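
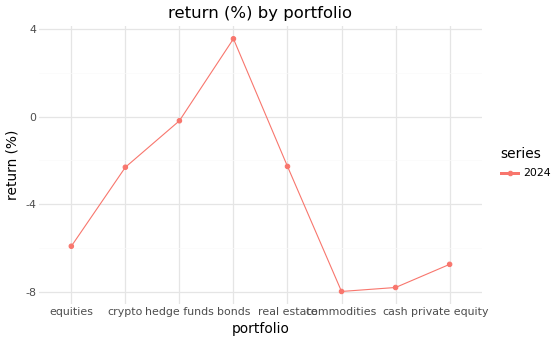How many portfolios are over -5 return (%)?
4

Above -5: crypto, hedge funds, bonds, real estate.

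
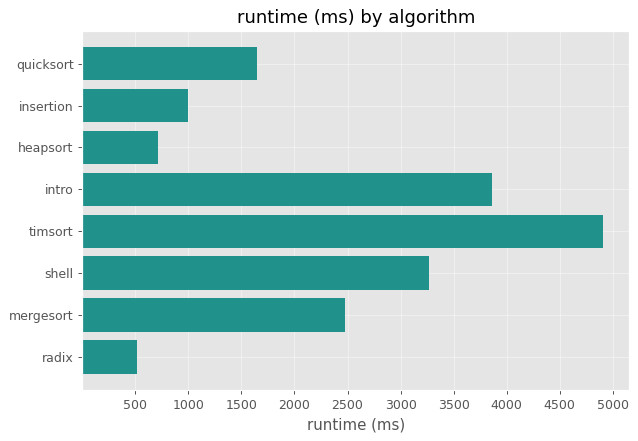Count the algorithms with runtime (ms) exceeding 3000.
Above 3000: intro, timsort, shell.

3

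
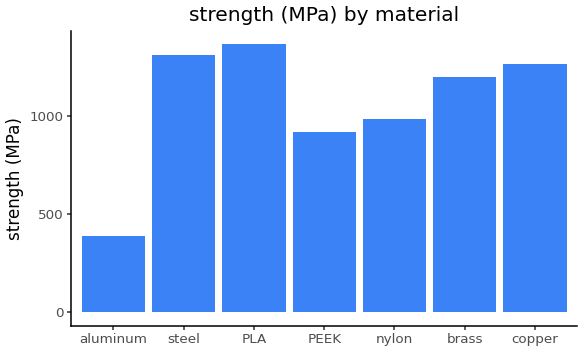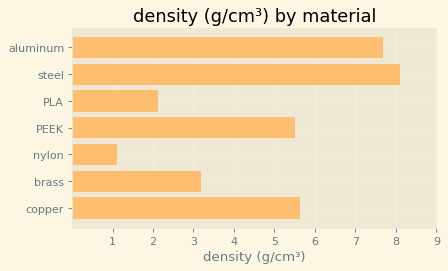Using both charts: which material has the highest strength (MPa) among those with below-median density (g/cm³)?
PLA

Chart 2 median density (g/cm³) ≈ 5; below-median materials: PLA, nylon, brass. Among those, PLA has the highest strength (MPa) (≈ 1400).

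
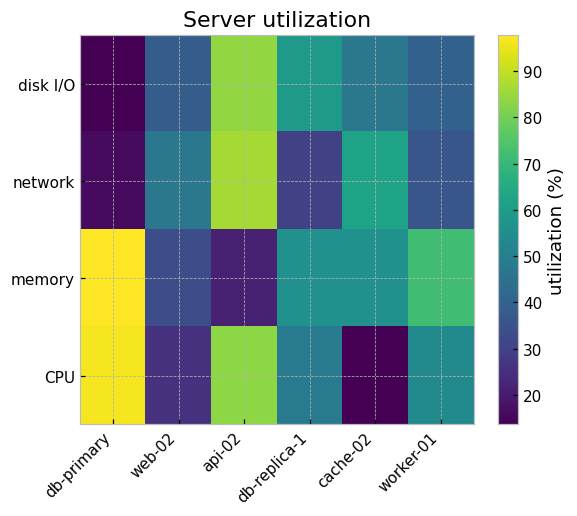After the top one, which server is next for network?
Top 3 for network: api-02 ≈ 90, cache-02 ≈ 60, web-02 ≈ 50.

cache-02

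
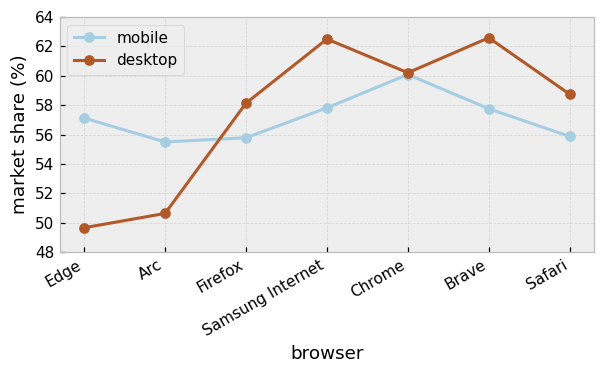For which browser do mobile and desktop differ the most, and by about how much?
Edge, ≈ 8 %

Edge: mobile ≈ 58, desktop ≈ 50 → gap ≈ 8. Next-largest (Arc) is only ≈ 6.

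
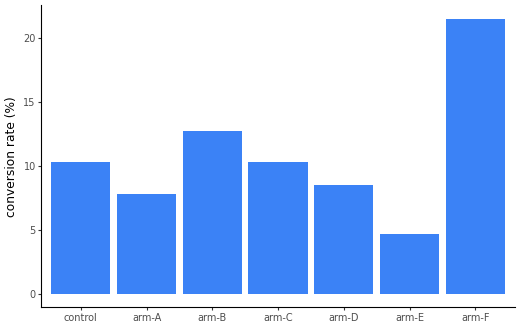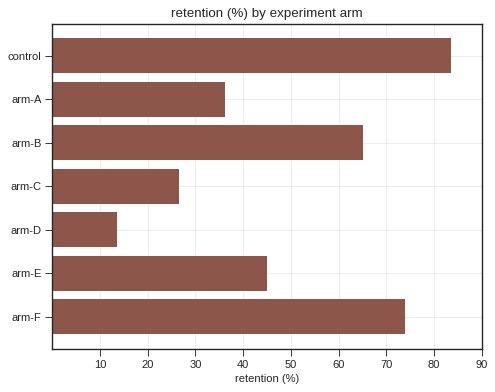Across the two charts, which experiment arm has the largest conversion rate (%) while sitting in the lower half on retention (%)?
arm-C

Chart 2 median retention (%) ≈ 50; below-median experiment arms: arm-A, arm-C, arm-D. Among those, arm-C has the highest conversion rate (%) (≈ 10).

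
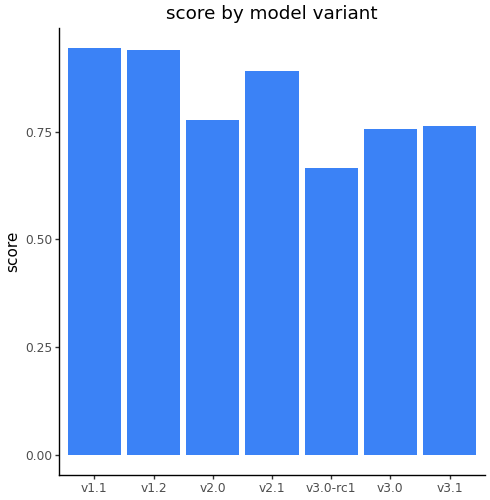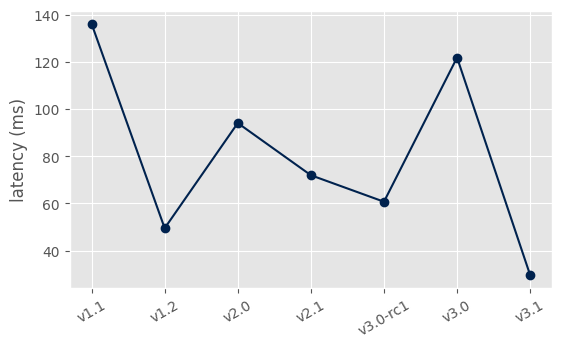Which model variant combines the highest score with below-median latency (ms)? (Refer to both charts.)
v1.2

Chart 2 median latency (ms) ≈ 80; below-median model variants: v1.2, v3.0-rc1, v3.1. Among those, v1.2 has the highest score (≈ 0.9).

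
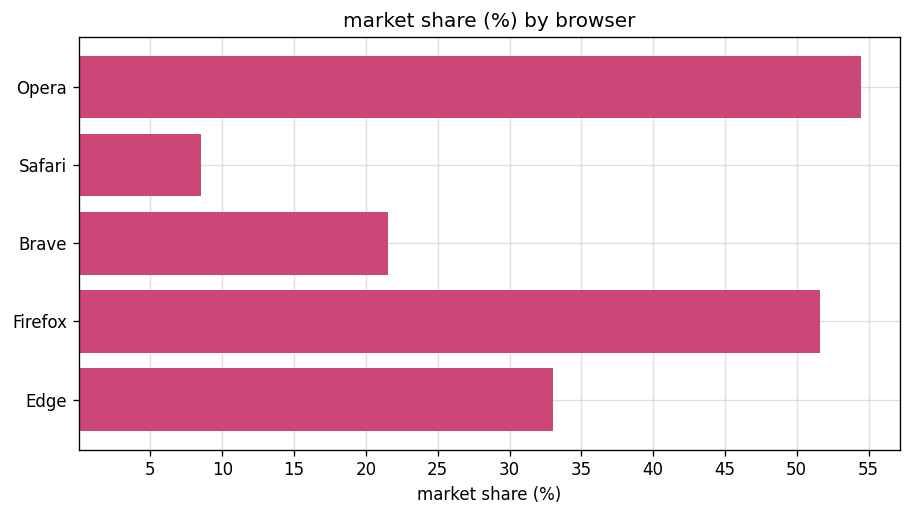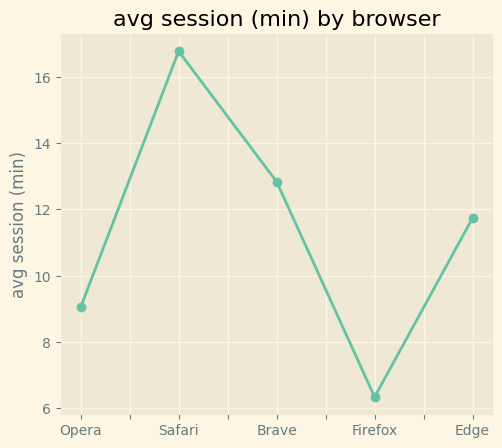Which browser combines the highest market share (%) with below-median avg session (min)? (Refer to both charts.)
Opera

Chart 2 median avg session (min) ≈ 12; below-median browsers: Opera, Firefox. Among those, Opera has the highest market share (%) (≈ 55).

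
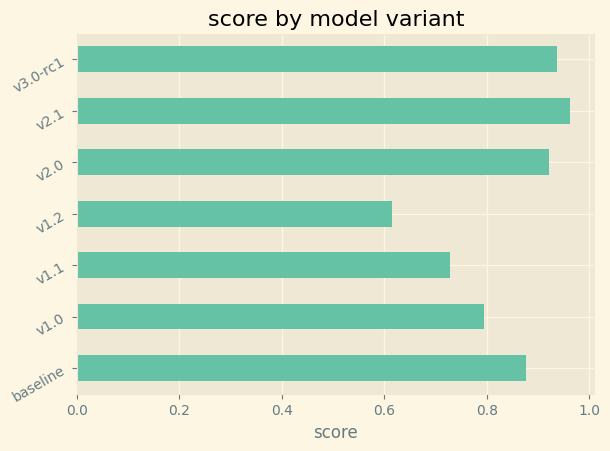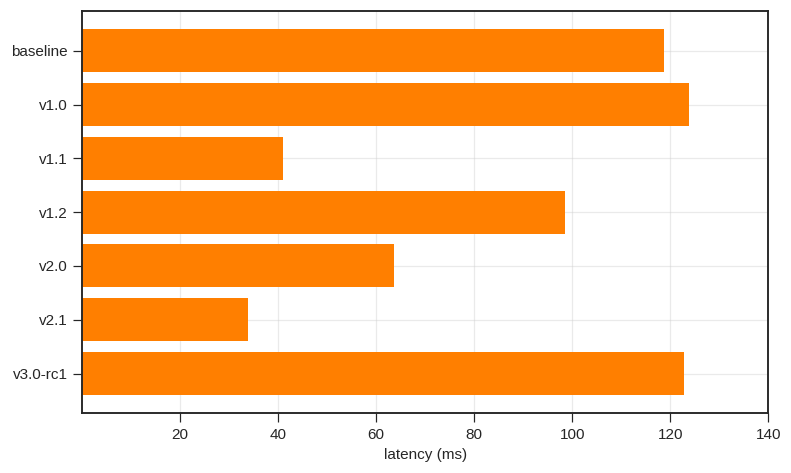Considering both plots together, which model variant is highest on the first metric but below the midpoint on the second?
Chart 2 median latency (ms) ≈ 100; below-median model variants: v1.1, v2.0, v2.1. Among those, v2.1 has the highest score (≈ 1).

v2.1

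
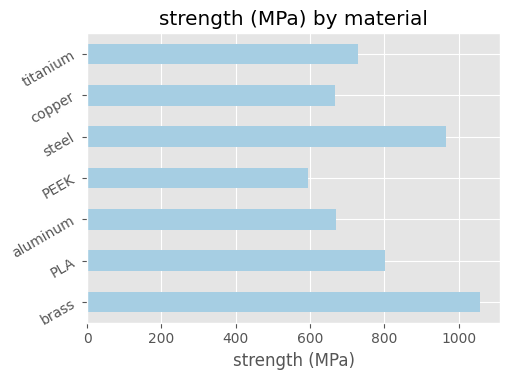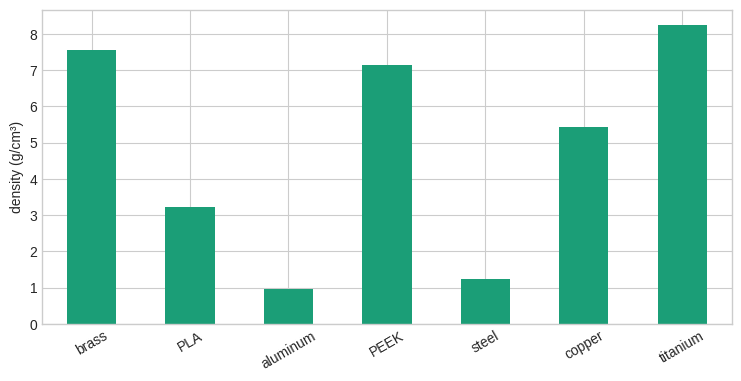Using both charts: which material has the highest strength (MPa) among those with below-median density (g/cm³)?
Chart 2 median density (g/cm³) ≈ 5; below-median materials: PLA, aluminum, steel. Among those, steel has the highest strength (MPa) (≈ 1000).

steel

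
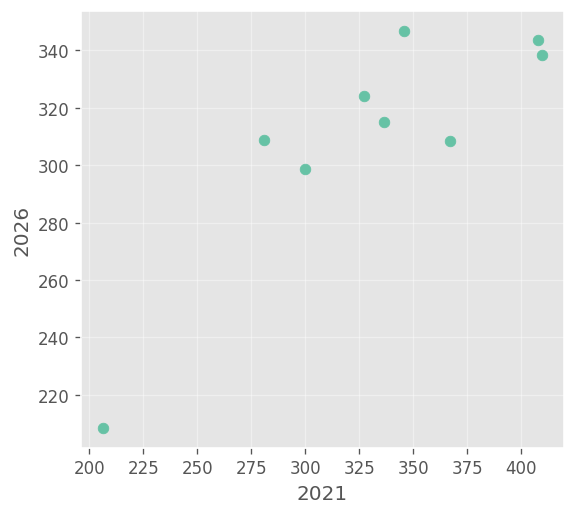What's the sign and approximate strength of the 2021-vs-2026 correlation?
positive, strong

Points are positively correlated; strong (|r| ≈ 0.9).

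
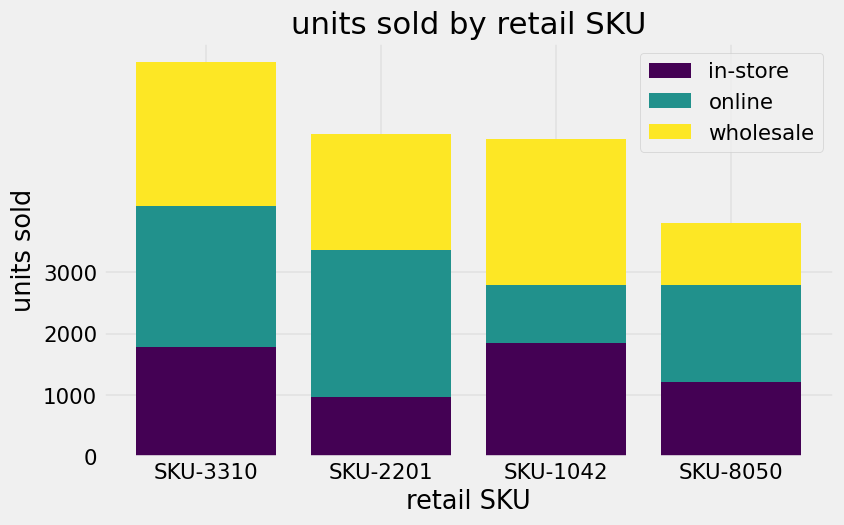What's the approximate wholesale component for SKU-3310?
wholesale top ≈ 6000, bottom ≈ 4000; segment ≈ 2000.

≈ 2000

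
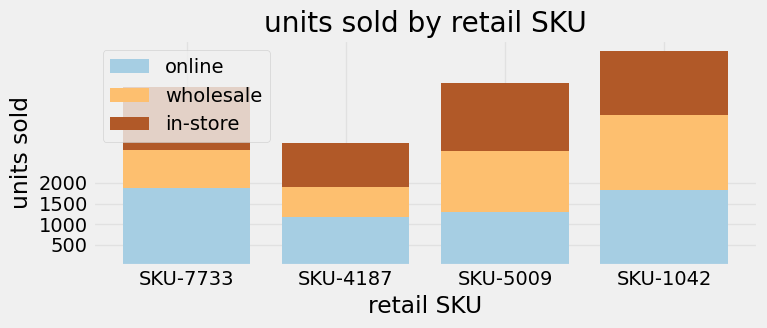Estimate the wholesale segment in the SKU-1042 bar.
wholesale top ≈ 3500, bottom ≈ 2000; segment ≈ 1500.

≈ 1500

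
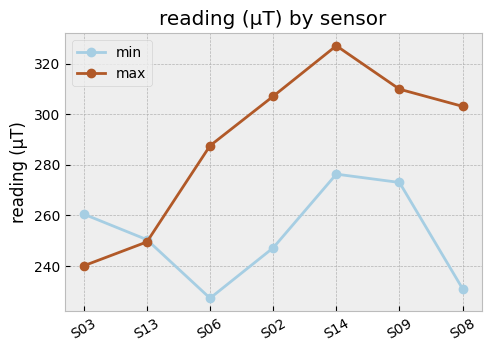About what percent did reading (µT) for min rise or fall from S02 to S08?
≈ -8%

S02 ≈ 250, S08 ≈ 230; (230 − 250) / 250 ≈ -8%.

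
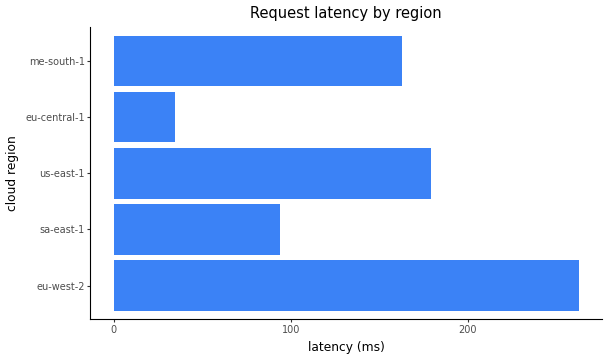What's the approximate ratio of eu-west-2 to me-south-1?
eu-west-2 ≈ 275, me-south-1 ≈ 175; 275/175 ≈ 1.57.

≈ 1.57×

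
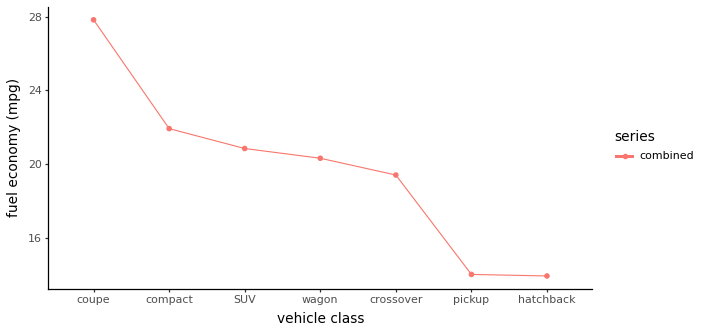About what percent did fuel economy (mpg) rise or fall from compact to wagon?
compact ≈ 22, wagon ≈ 20; (20 − 22) / 22 ≈ -9.1%.

≈ -9.1%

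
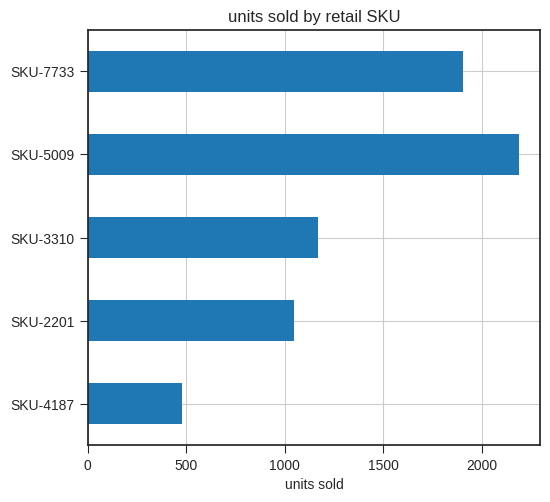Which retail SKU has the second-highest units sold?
Top 3: SKU-5009 ≈ 2200, SKU-7733 ≈ 2000, SKU-3310 ≈ 1200.

SKU-7733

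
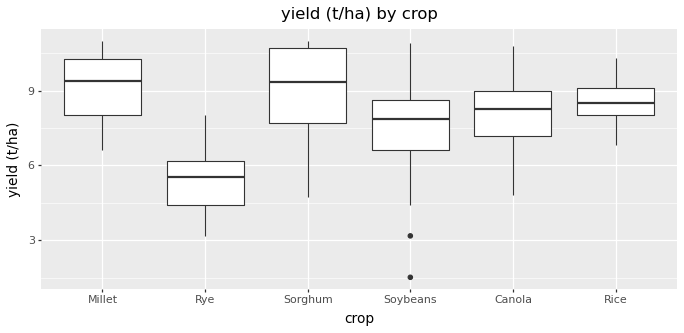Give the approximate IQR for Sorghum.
Q3 ≈ 10.5, Q1 ≈ 7.5; IQR ≈ 3.0.

≈ 3.0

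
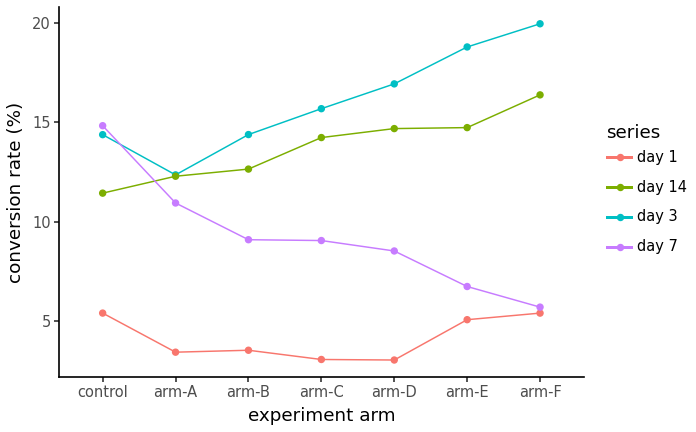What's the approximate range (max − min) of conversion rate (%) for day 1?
Max control ≈ 6, min arm-D ≈ 4; range ≈ 2.

≈ 2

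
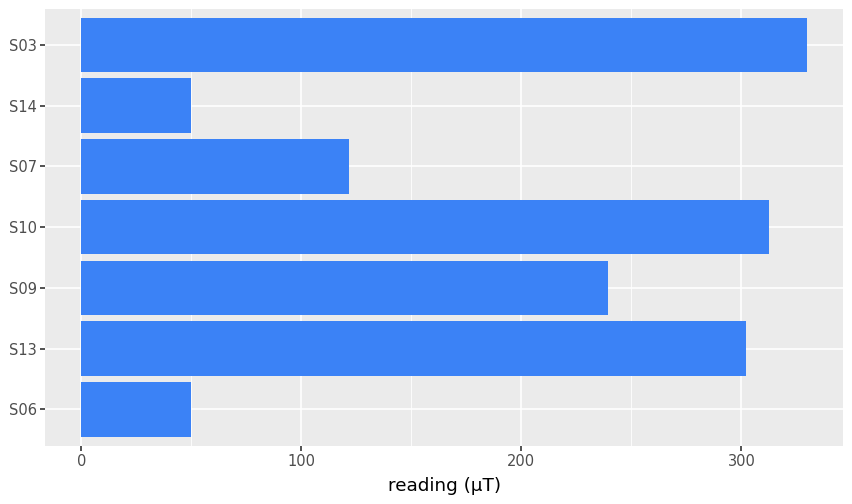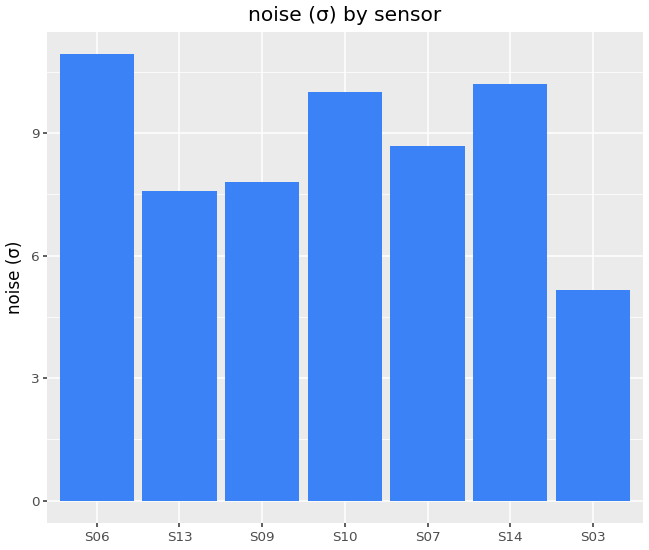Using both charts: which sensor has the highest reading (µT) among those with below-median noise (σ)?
Chart 2 median noise (σ) ≈ 8; below-median sensors: S13, S09, S03. Among those, S03 has the highest reading (µT) (≈ 350).

S03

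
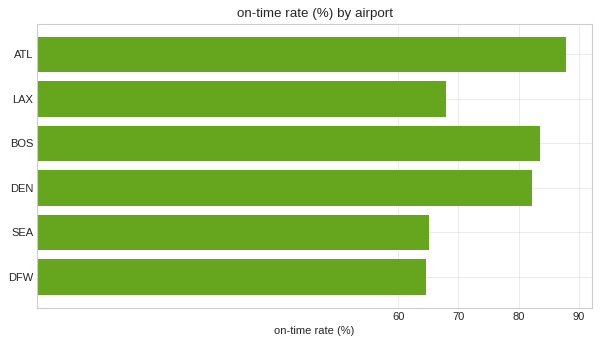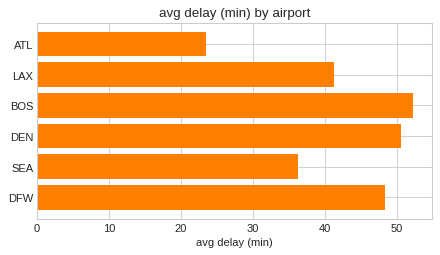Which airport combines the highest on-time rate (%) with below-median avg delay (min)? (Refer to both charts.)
Chart 2 median avg delay (min) ≈ 45; below-median airports: ATL, LAX, SEA. Among those, ATL has the highest on-time rate (%) (≈ 90).

ATL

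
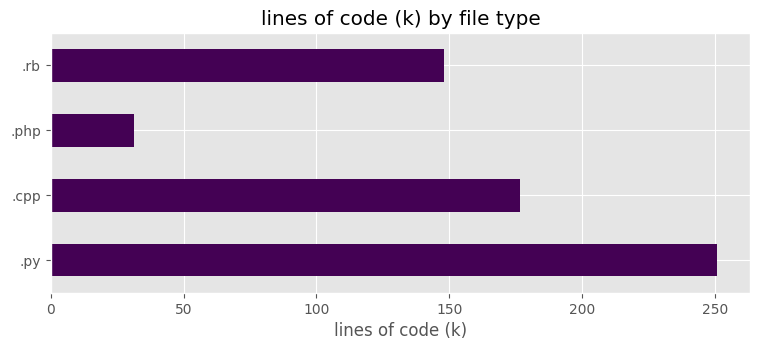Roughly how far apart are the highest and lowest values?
Max .py ≈ 250, min .php ≈ 25; range ≈ 225.

≈ 225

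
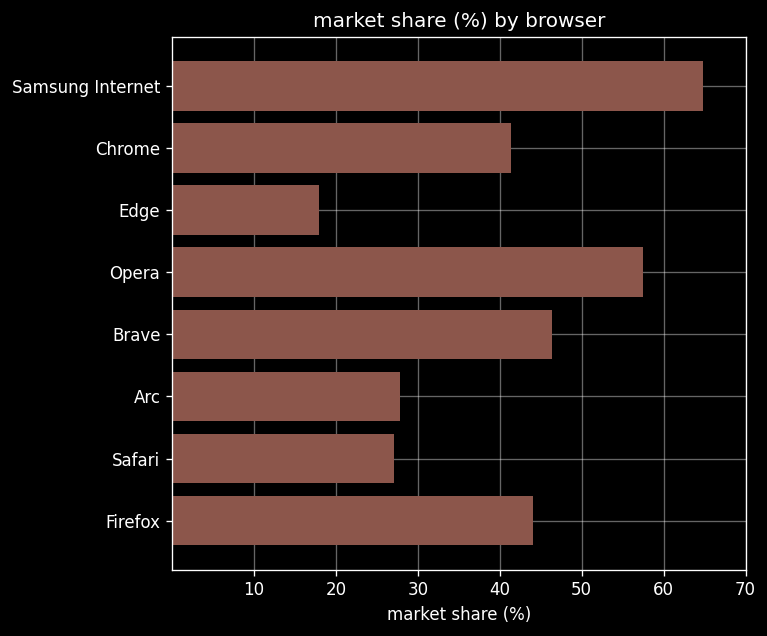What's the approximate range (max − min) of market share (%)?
Max Samsung Internet ≈ 60, min Edge ≈ 20; range ≈ 40.

≈ 40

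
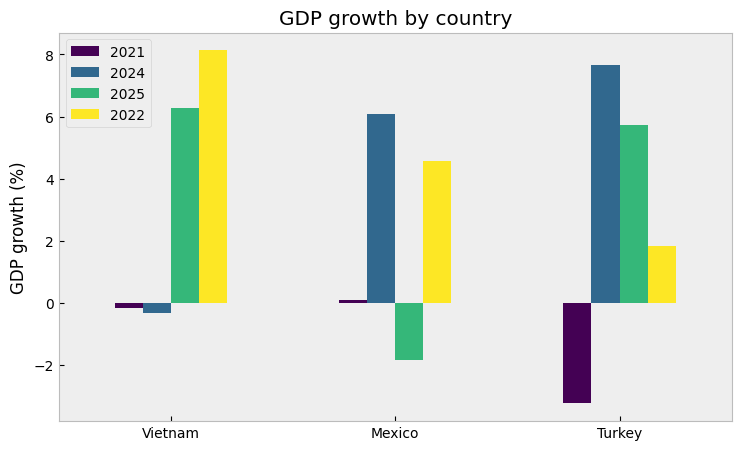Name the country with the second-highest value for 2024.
Mexico

Top 3 for 2024: Turkey ≈ 8, Mexico ≈ 6, Vietnam ≈ 0.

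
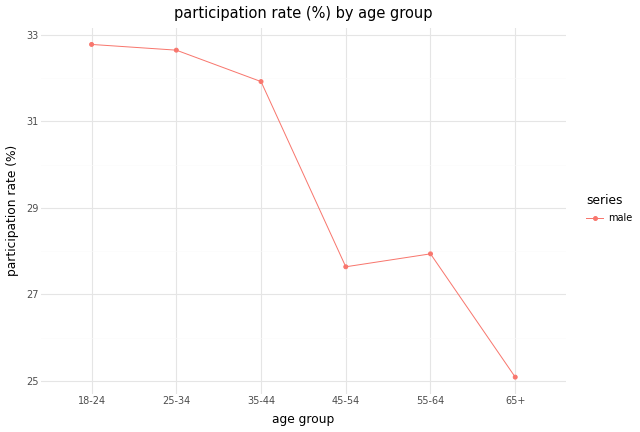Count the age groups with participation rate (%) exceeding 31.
3

Above 31: 18-24, 25-34, 35-44.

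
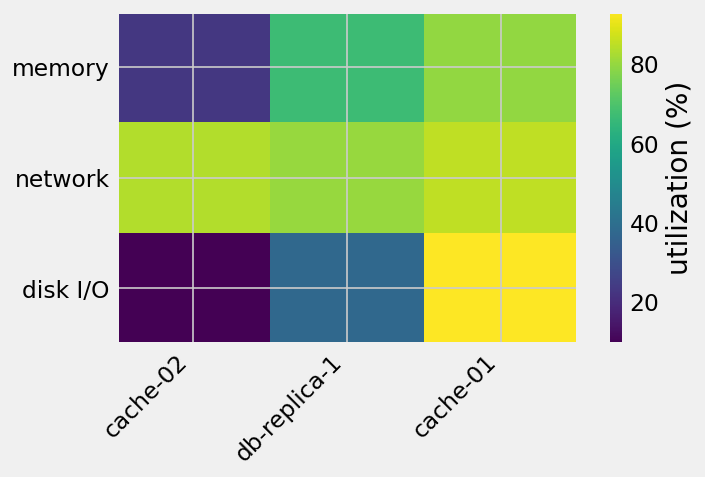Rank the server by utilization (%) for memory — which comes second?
Top 3 for memory: cache-01 ≈ 80, db-replica-1 ≈ 70, cache-02 ≈ 20.

db-replica-1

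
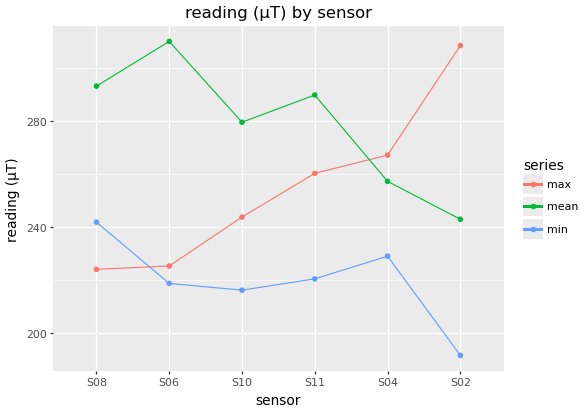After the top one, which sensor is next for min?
S04

Top 3 for min: S08 ≈ 240, S04 ≈ 230, S11 ≈ 220.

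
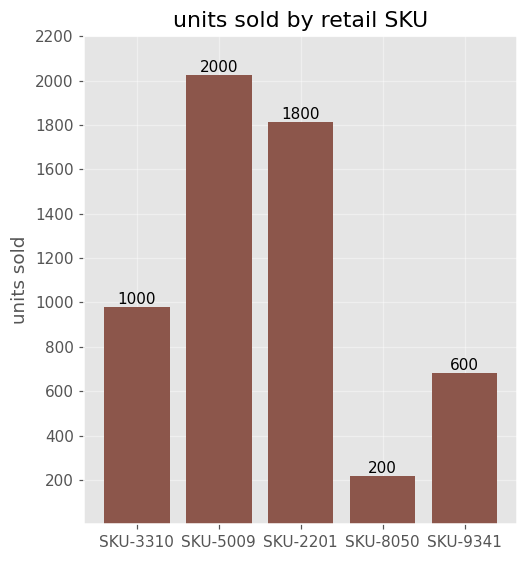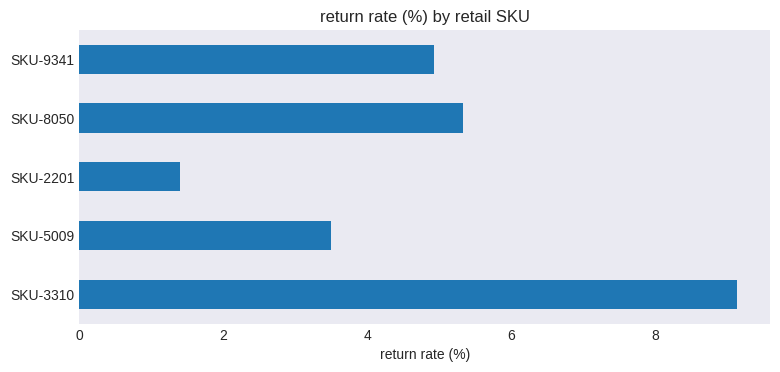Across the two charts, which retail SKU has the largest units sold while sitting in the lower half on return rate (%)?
Chart 2 median return rate (%) ≈ 5; below-median retail SKUs: SKU-5009, SKU-2201. Among those, SKU-5009 has the highest units sold (≈ 2000).

SKU-5009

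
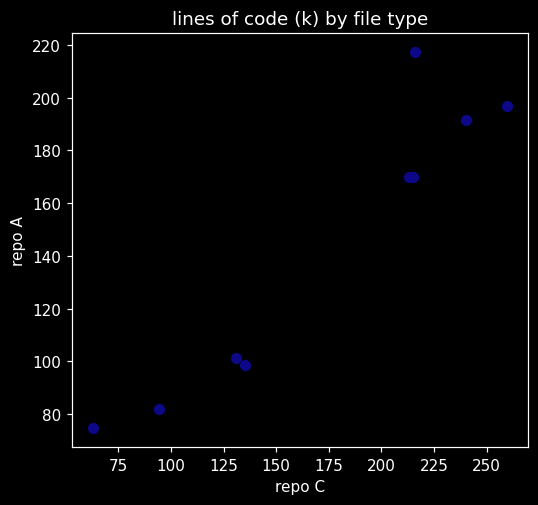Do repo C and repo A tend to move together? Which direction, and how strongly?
positive, strong

Points are positively correlated; strong (|r| ≈ 0.9).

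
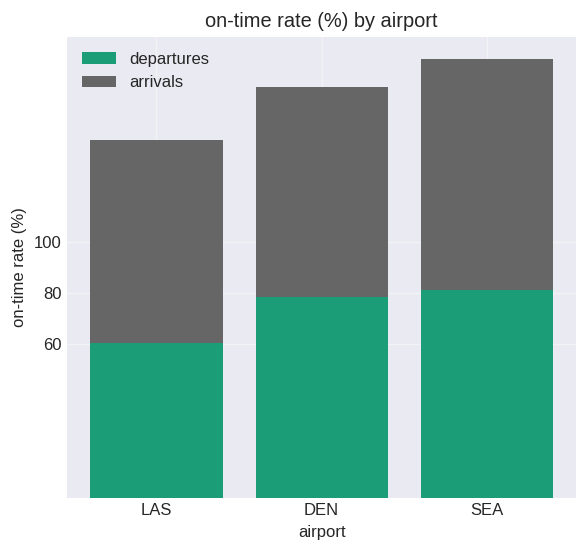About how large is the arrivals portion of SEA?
≈ 100

arrivals top ≈ 180, bottom ≈ 80; segment ≈ 100.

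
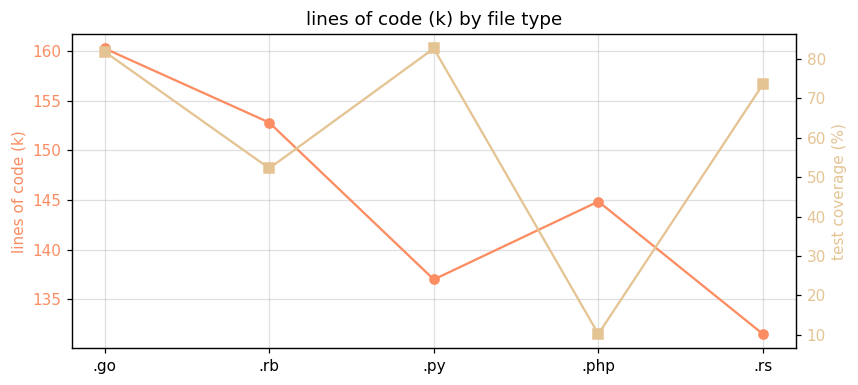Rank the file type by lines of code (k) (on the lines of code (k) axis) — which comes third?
.php

Top 4 (on the lines of code (k) axis): .go ≈ 160, .rb ≈ 155, .php ≈ 145, .py ≈ 135.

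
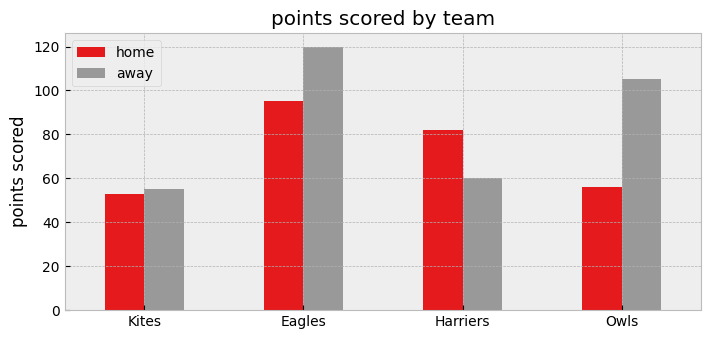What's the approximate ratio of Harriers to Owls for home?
Harriers ≈ 80, Owls ≈ 60; 80/60 ≈ 1.33.

≈ 1.33×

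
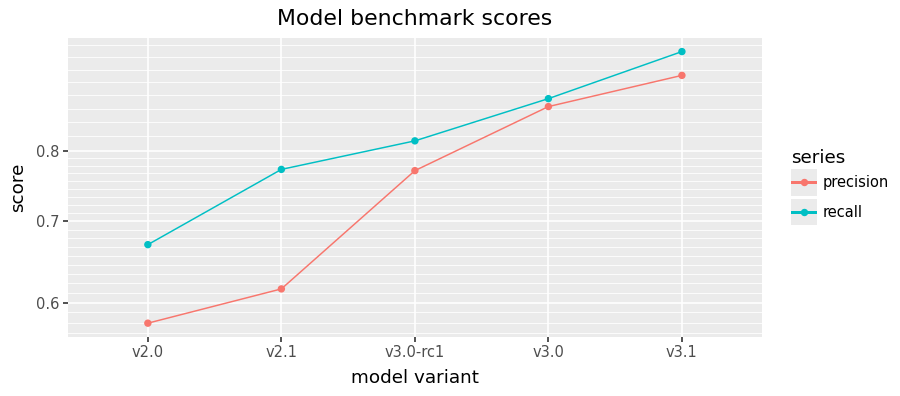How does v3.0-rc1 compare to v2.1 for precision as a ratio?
≈ 1.25×

v3.0-rc1 ≈ 0.75, v2.1 ≈ 0.60; 0.75/0.60 ≈ 1.25.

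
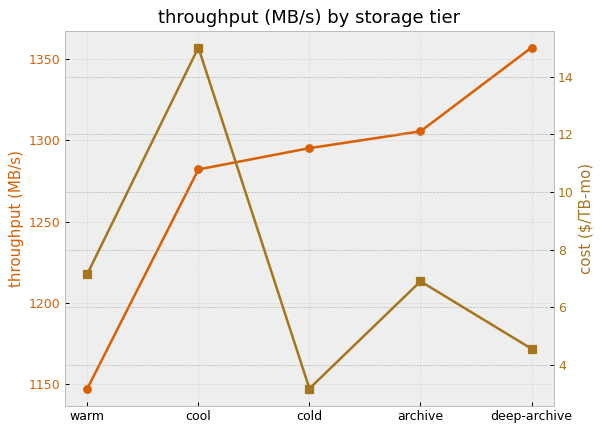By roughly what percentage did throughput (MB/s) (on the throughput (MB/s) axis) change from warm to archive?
warm ≈ 1140, archive ≈ 1300; (1300 − 1140) / 1140 ≈ +14%.

≈ +14%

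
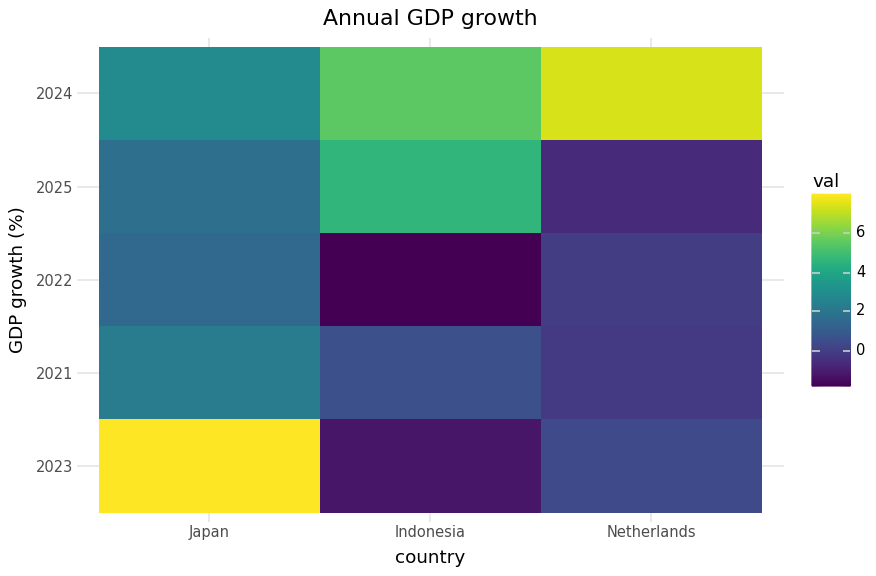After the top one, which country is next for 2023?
Netherlands

Top 3 for 2023: Japan ≈ 8, Netherlands ≈ 0, Indonesia ≈ -1.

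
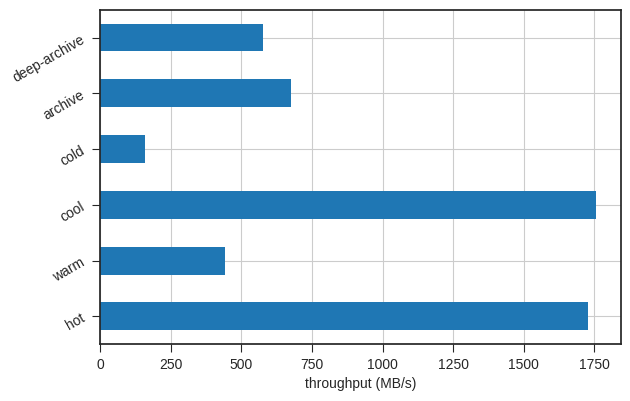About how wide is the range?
Max cool ≈ 1800, min cold ≈ 200; range ≈ 1600.

≈ 1600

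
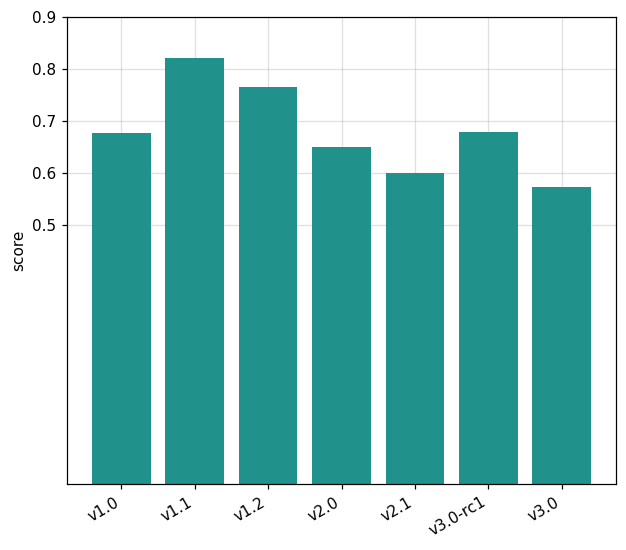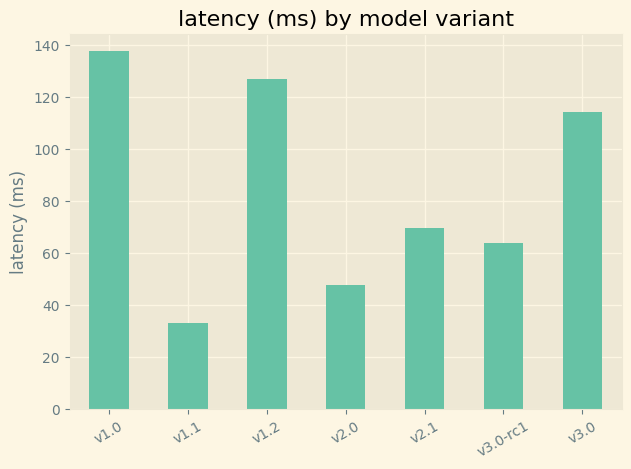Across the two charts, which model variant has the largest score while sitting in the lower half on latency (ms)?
v1.1

Chart 2 median latency (ms) ≈ 60; below-median model variants: v1.1, v2.0, v3.0-rc1. Among those, v1.1 has the highest score (≈ 0.8).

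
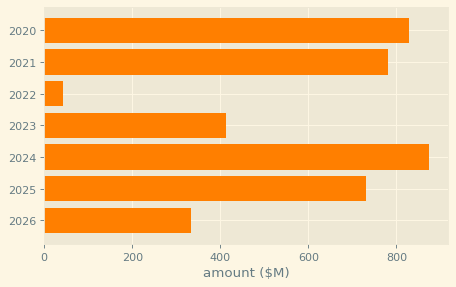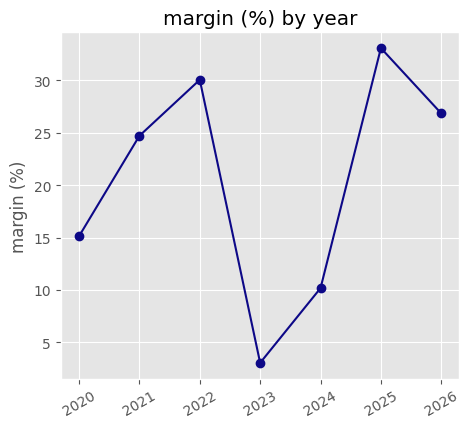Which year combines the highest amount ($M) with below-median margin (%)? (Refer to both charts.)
2024

Chart 2 median margin (%) ≈ 25; below-median years: 2020, 2023, 2024. Among those, 2024 has the highest amount ($M) (≈ 900).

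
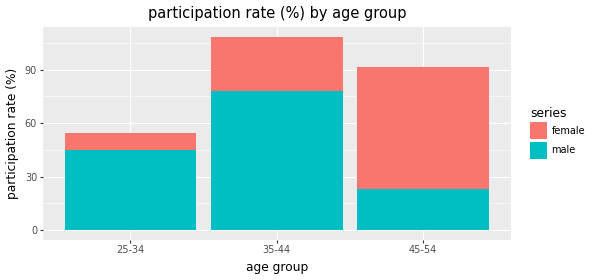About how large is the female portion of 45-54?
female top ≈ 90, bottom ≈ 20; segment ≈ 70.

≈ 70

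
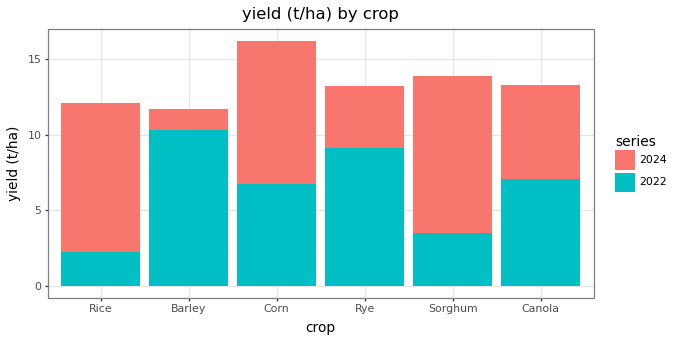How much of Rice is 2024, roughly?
≈ 10

2024 top ≈ 12, bottom ≈ 2; segment ≈ 10.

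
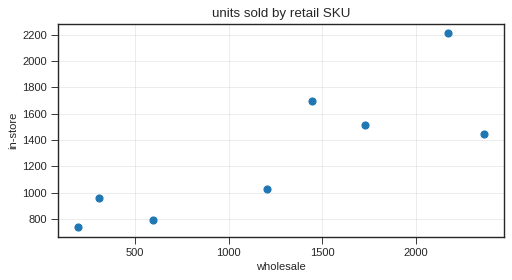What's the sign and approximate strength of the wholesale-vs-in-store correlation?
Points are positively correlated; strong (|r| ≈ 0.8).

positive, strong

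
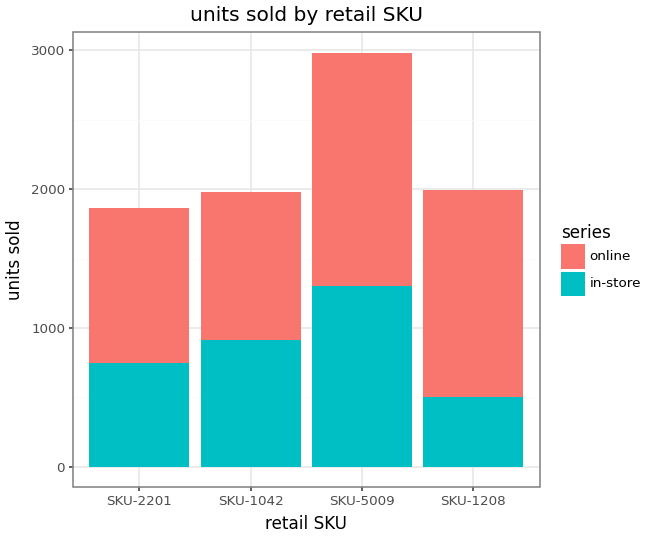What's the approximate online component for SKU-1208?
≈ 1500

online top ≈ 2000, bottom ≈ 500; segment ≈ 1500.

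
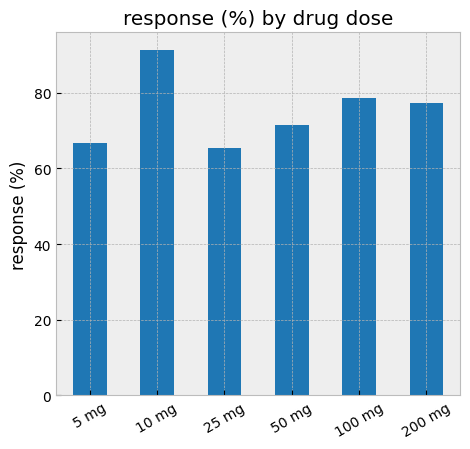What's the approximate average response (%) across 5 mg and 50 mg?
≈ 70

(70 + 70) / 2 ≈ 70.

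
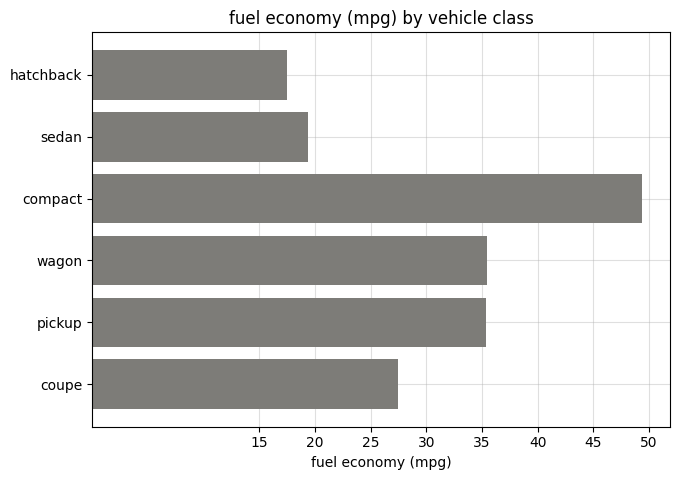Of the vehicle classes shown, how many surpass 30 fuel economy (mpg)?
Above 30: compact, wagon, pickup.

3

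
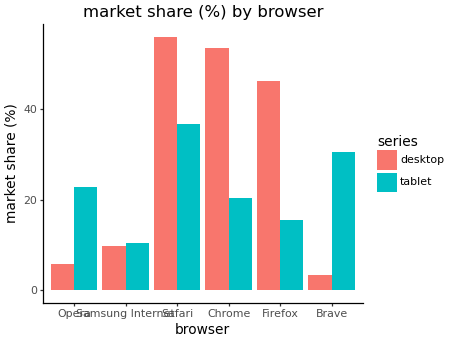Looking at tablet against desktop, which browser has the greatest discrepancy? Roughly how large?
Chrome: tablet ≈ 20, desktop ≈ 55 → gap ≈ 35. Next-largest (Firefox) is only ≈ 30.

Chrome, ≈ 35 %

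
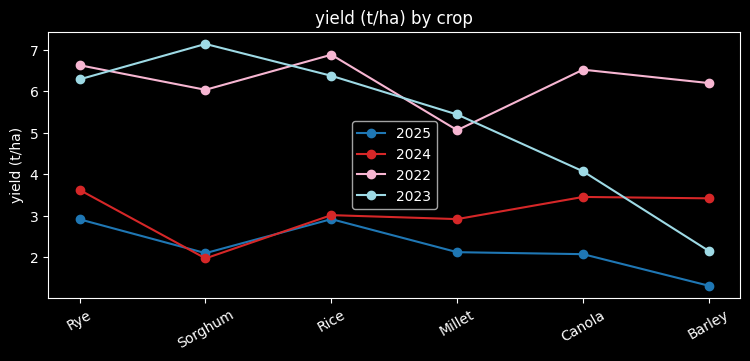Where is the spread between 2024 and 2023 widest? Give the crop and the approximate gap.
Sorghum, ≈ 5.0 t/ha

Sorghum: 2024 ≈ 2.0, 2023 ≈ 7.0 → gap ≈ 5.0. Next-largest (Rice) is only ≈ 3.5.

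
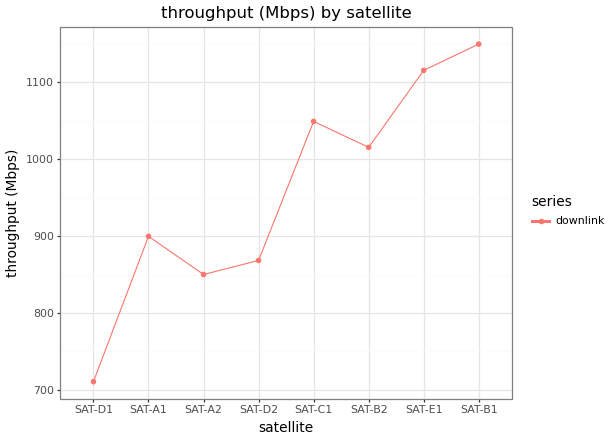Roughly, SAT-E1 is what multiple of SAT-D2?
≈ 1.29×

SAT-E1 ≈ 1100, SAT-D2 ≈ 850; 1100/850 ≈ 1.29.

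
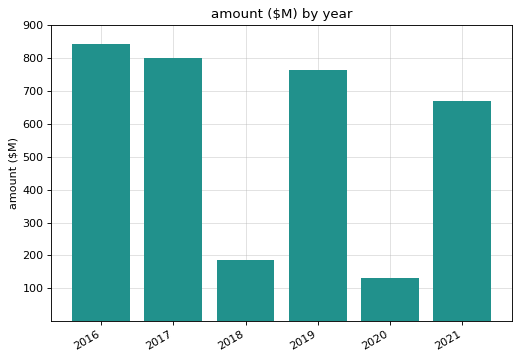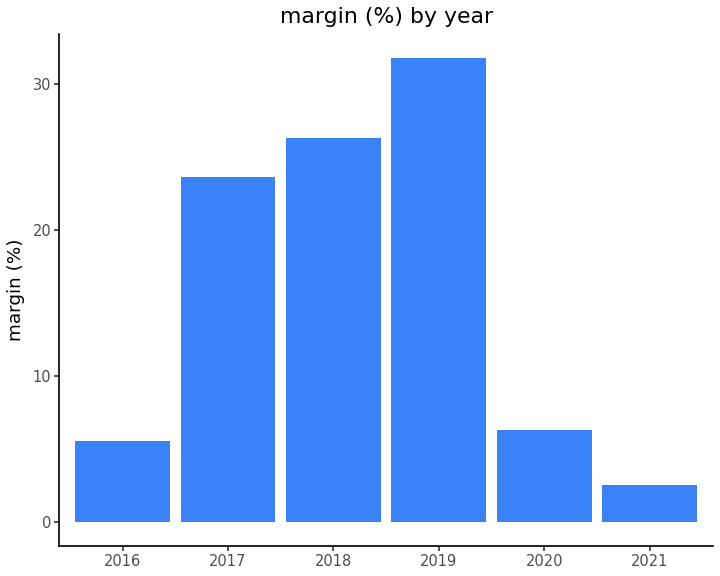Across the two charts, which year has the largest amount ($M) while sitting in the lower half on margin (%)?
Chart 2 median margin (%) ≈ 15; below-median years: 2016, 2020, 2021. Among those, 2016 has the highest amount ($M) (≈ 800).

2016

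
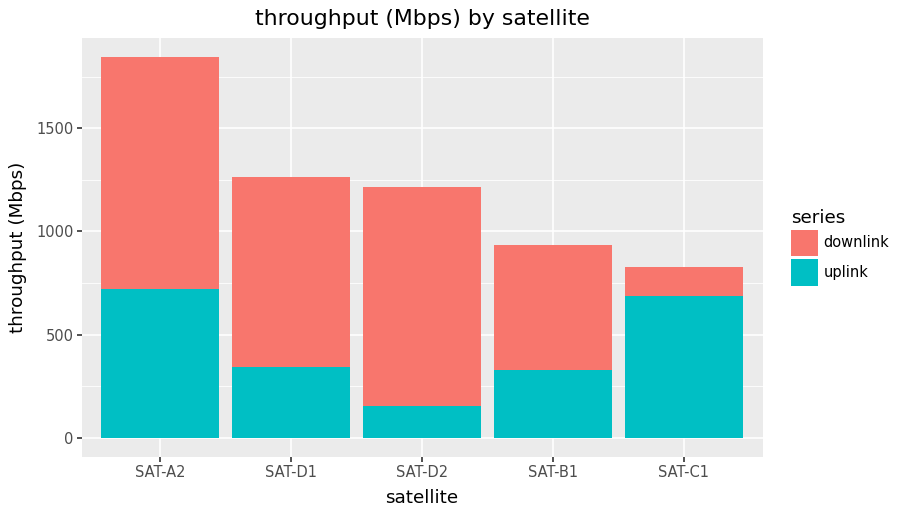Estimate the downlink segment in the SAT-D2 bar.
≈ 1000

downlink top ≈ 1200, bottom ≈ 200; segment ≈ 1000.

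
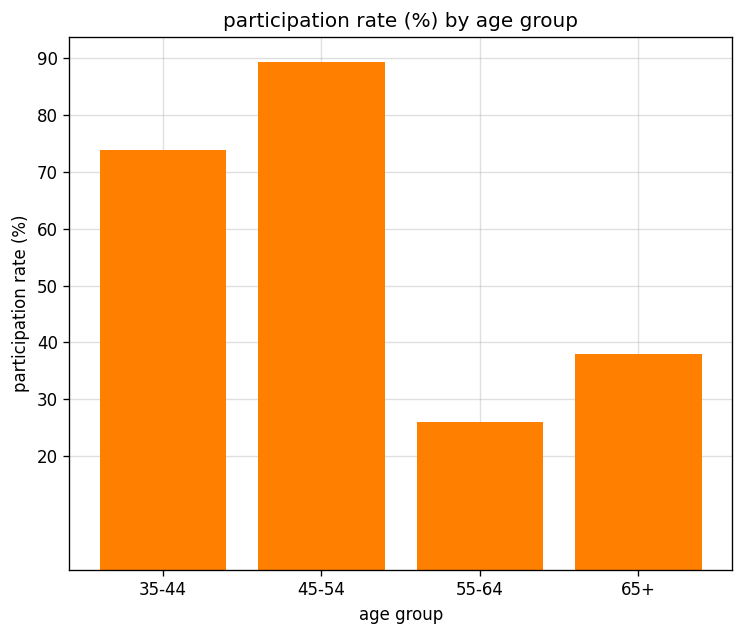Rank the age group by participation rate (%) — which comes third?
65+

Top 4: 45-54 ≈ 90, 35-44 ≈ 70, 65+ ≈ 40, 55-64 ≈ 30.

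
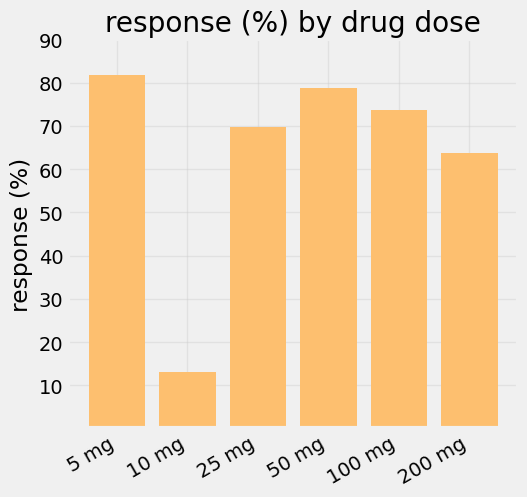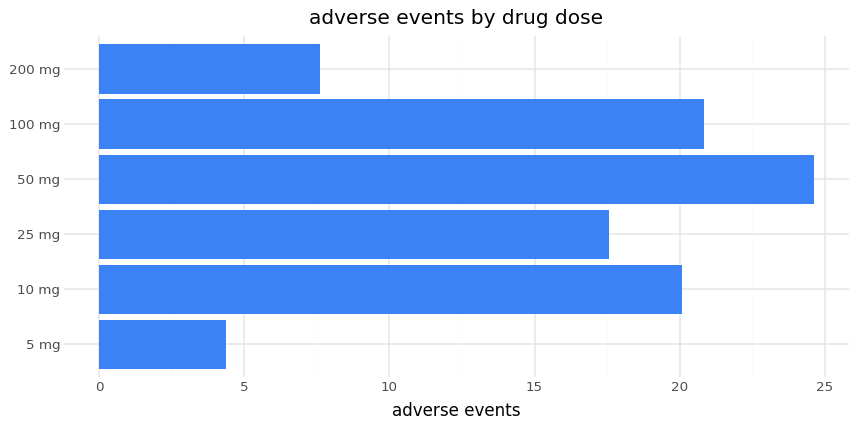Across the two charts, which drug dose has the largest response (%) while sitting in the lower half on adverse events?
Chart 2 median adverse events ≈ 20; below-median drug doses: 5 mg, 25 mg, 200 mg. Among those, 5 mg has the highest response (%) (≈ 80).

5 mg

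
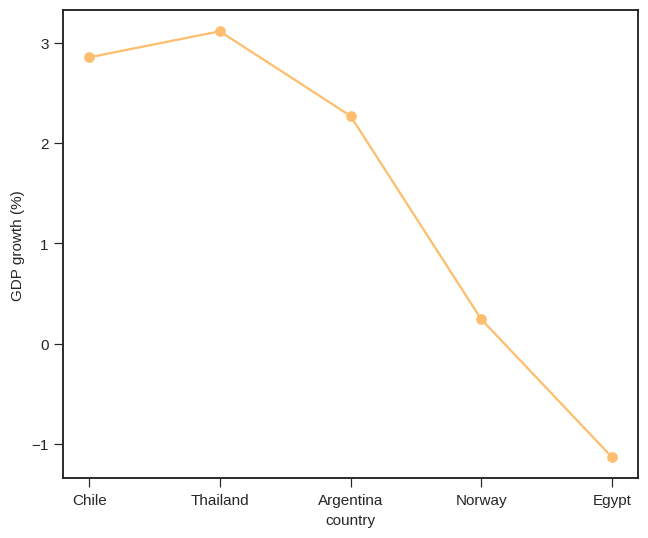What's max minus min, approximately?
Max Thailand ≈ 3.0, min Egypt ≈ -1.0; range ≈ 4.0.

≈ 4.0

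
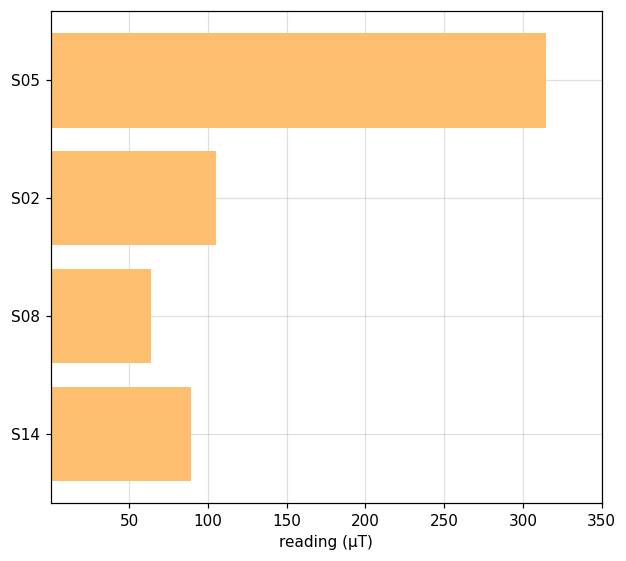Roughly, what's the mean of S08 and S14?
(50 + 100) / 2 ≈ 75.

≈ 75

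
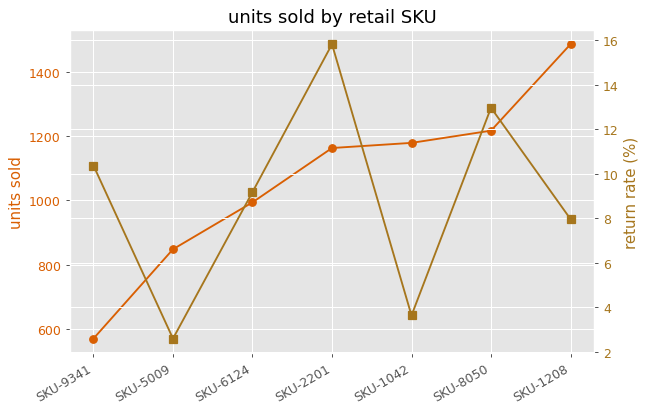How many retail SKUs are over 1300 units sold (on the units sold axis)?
Above 1300: SKU-1208.

1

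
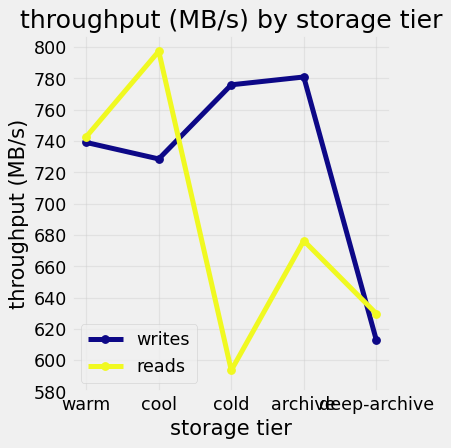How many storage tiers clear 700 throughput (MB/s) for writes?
4

Above 700: warm, cool, cold, archive.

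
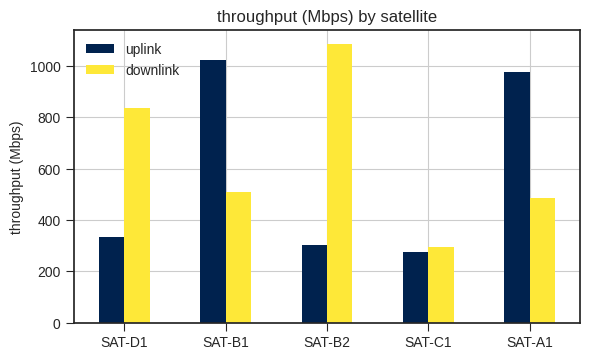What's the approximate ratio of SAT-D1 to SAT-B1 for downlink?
≈ 1.6×

SAT-D1 ≈ 800, SAT-B1 ≈ 500; 800/500 ≈ 1.6.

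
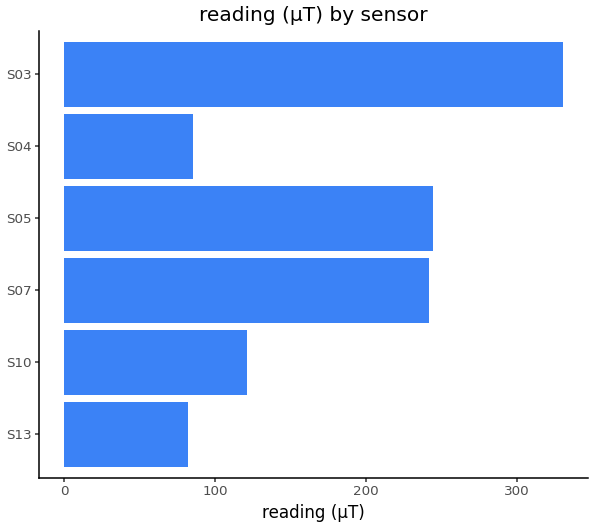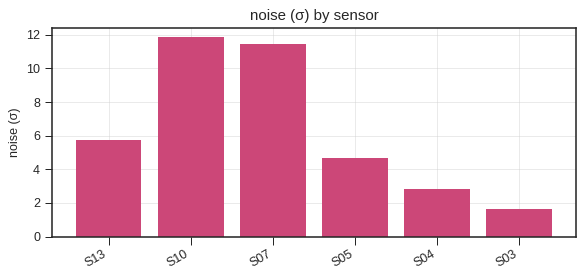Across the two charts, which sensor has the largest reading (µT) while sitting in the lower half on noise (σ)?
S03

Chart 2 median noise (σ) ≈ 6; below-median sensors: S05, S04, S03. Among those, S03 has the highest reading (µT) (≈ 350).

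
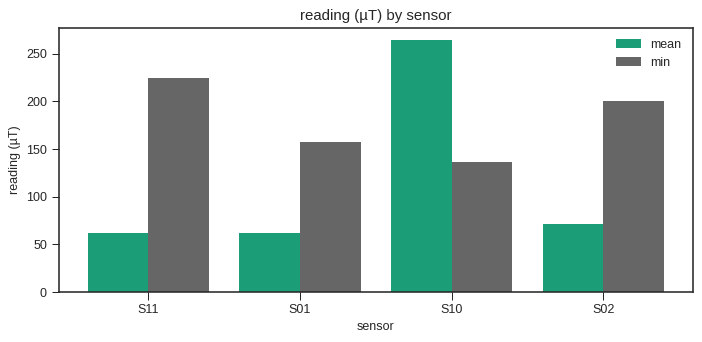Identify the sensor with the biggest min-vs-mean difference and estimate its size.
S11: min ≈ 225, mean ≈ 50 → gap ≈ 175. Next-largest (S02) is only ≈ 125.

S11, ≈ 175 µT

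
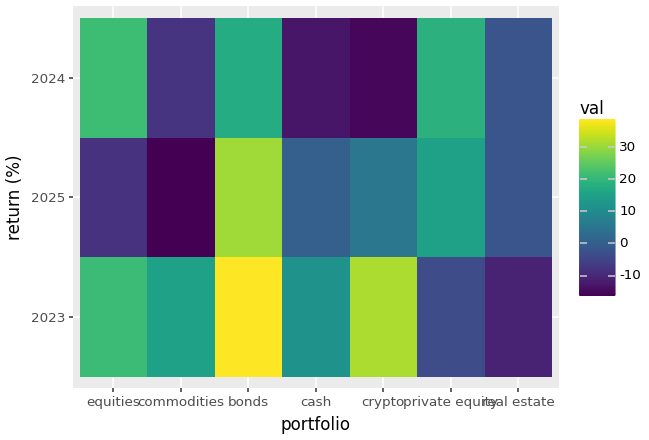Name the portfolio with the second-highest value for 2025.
Top 3 for 2025: bonds ≈ 30, private equity ≈ 15, crypto ≈ 5.

private equity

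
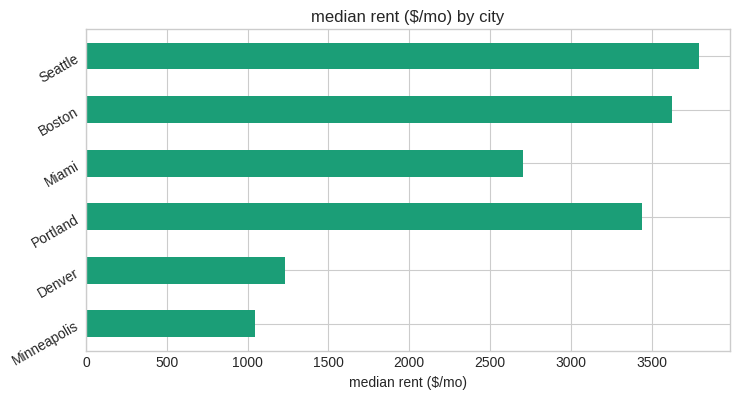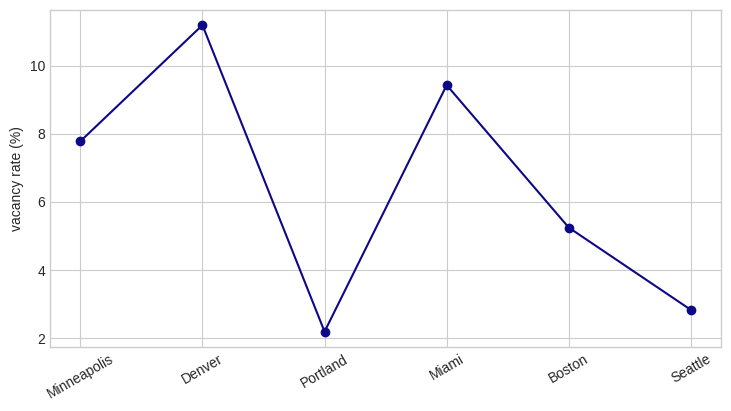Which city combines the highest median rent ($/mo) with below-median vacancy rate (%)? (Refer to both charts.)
Chart 2 median vacancy rate (%) ≈ 6; below-median cities: Portland, Boston, Seattle. Among those, Seattle has the highest median rent ($/mo) (≈ 4000).

Seattle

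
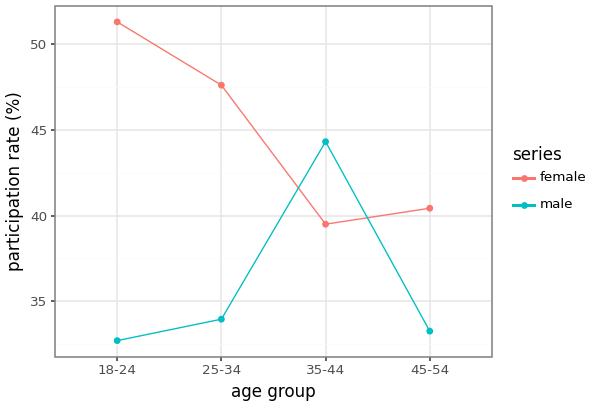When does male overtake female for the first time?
25-34: male ≈ 34 vs female ≈ 48 (not yet); 35-44: male ≈ 44 vs female ≈ 40 (first crossover).

35-44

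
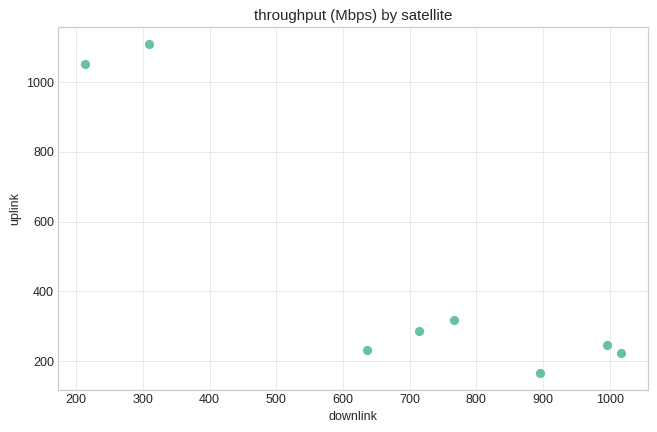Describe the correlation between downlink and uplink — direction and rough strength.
Points are negatively correlated; strong (|r| ≈ 0.9).

negative, strong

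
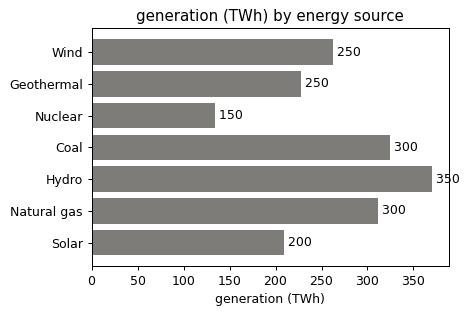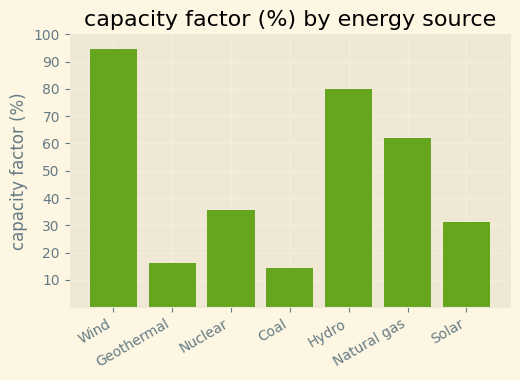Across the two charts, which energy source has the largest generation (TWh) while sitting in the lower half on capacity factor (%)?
Coal

Chart 2 median capacity factor (%) ≈ 40; below-median energy sources: Geothermal, Coal, Solar. Among those, Coal has the highest generation (TWh) (≈ 300).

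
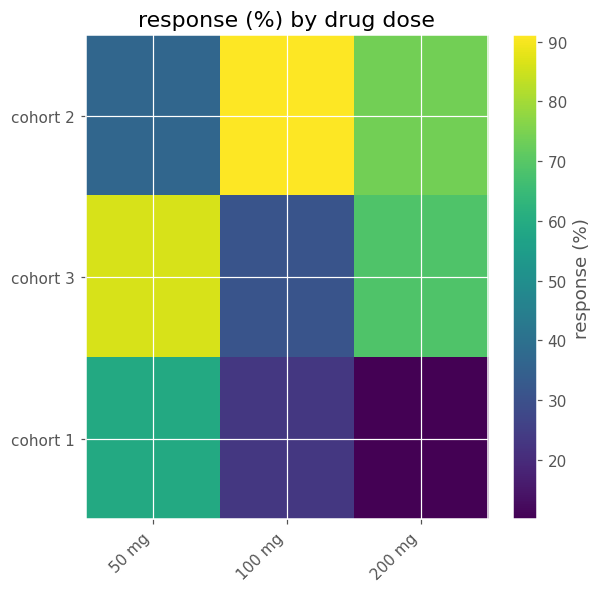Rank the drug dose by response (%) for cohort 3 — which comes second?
200 mg

Top 3 for cohort 3: 50 mg ≈ 90, 200 mg ≈ 70, 100 mg ≈ 30.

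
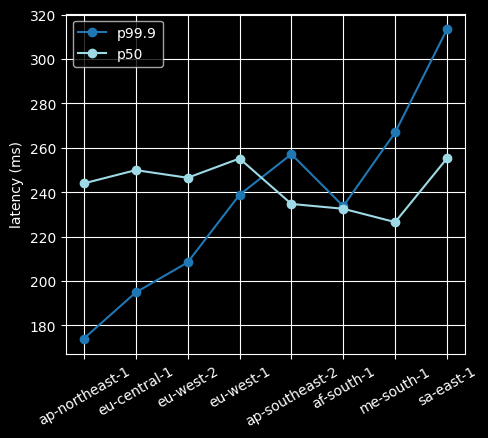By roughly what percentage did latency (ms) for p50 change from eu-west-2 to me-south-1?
eu-west-2 ≈ 240, me-south-1 ≈ 220; (220 − 240) / 240 ≈ -8.3%.

≈ -8.3%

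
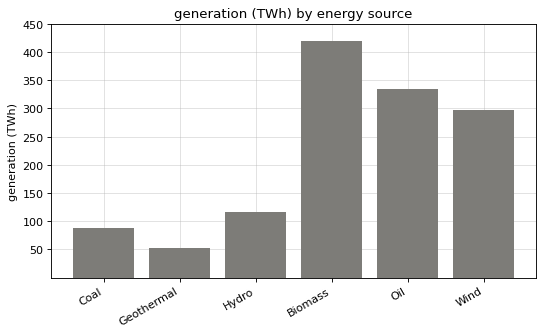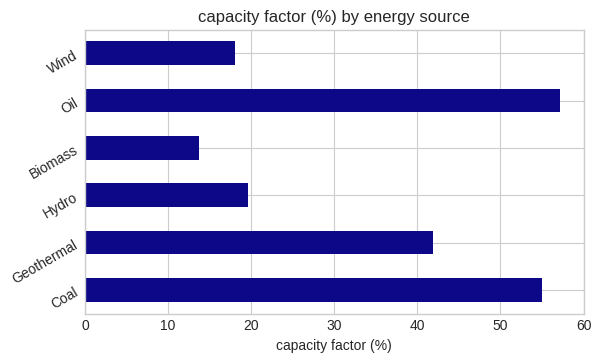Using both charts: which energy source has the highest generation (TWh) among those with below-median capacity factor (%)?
Chart 2 median capacity factor (%) ≈ 30; below-median energy sources: Hydro, Biomass, Wind. Among those, Biomass has the highest generation (TWh) (≈ 400).

Biomass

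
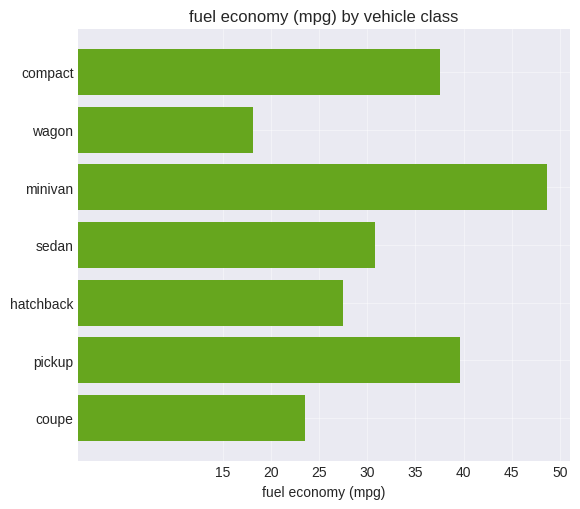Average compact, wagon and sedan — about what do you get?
(40 + 20 + 30) / 3 ≈ 30.

≈ 30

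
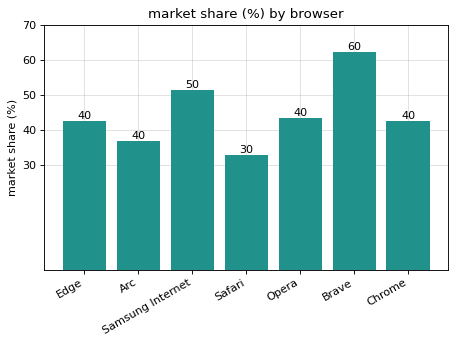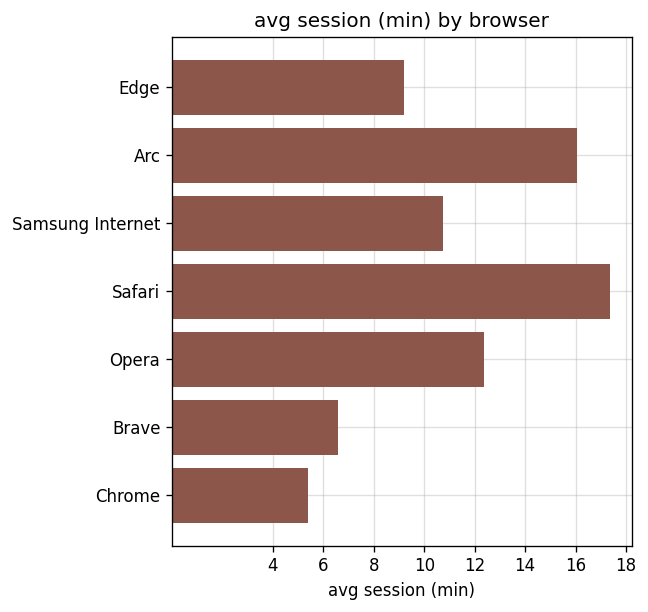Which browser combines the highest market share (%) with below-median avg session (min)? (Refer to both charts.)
Brave

Chart 2 median avg session (min) ≈ 10; below-median browsers: Edge, Brave, Chrome. Among those, Brave has the highest market share (%) (≈ 60).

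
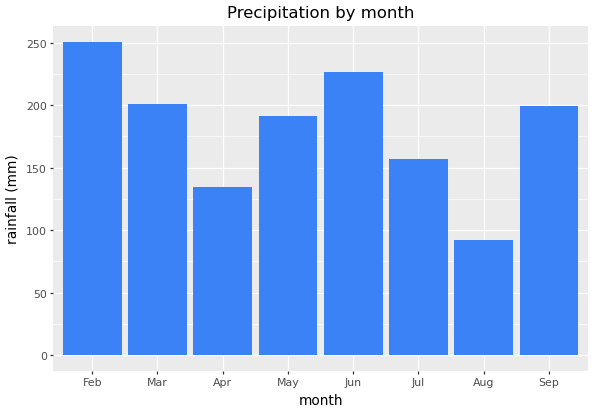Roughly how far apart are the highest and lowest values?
Max Feb ≈ 250, min Aug ≈ 100; range ≈ 150.

≈ 150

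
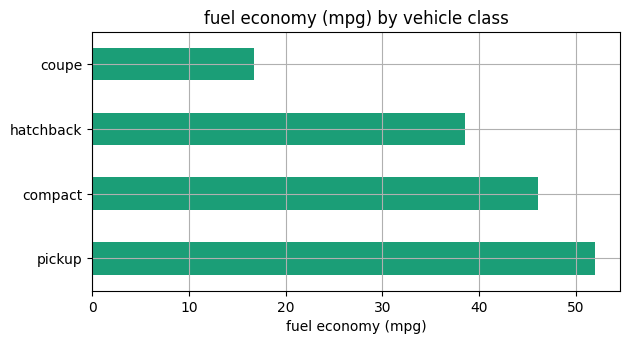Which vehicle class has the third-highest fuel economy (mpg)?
hatchback

Top 4: pickup ≈ 50, compact ≈ 45, hatchback ≈ 40, coupe ≈ 15.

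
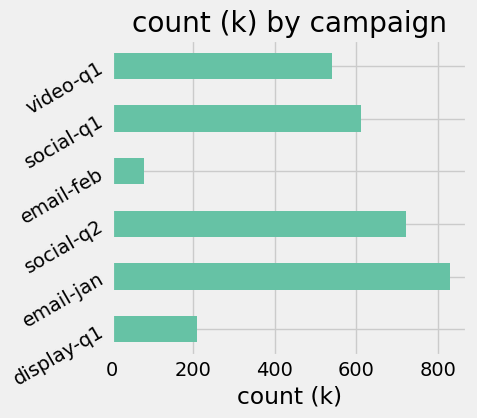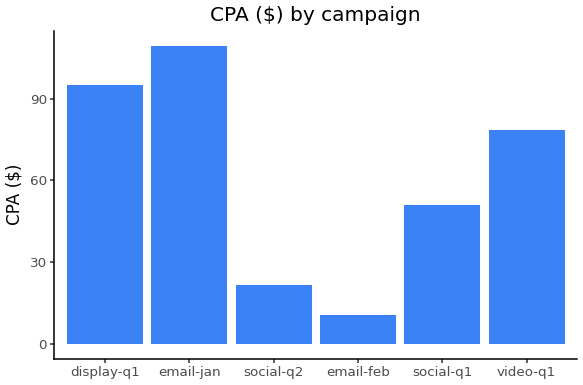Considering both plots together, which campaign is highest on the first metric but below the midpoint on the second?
social-q2

Chart 2 median CPA ($) ≈ 60; below-median campaigns: social-q2, email-feb, social-q1. Among those, social-q2 has the highest count (k) (≈ 700).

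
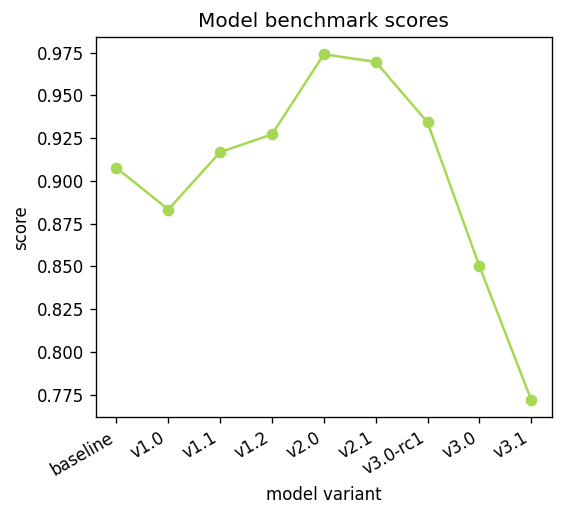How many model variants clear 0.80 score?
Above 0.80: baseline, v1.0, v1.1, v1.2, v2.0, v2.1, v3.0-rc1, v3.0.

8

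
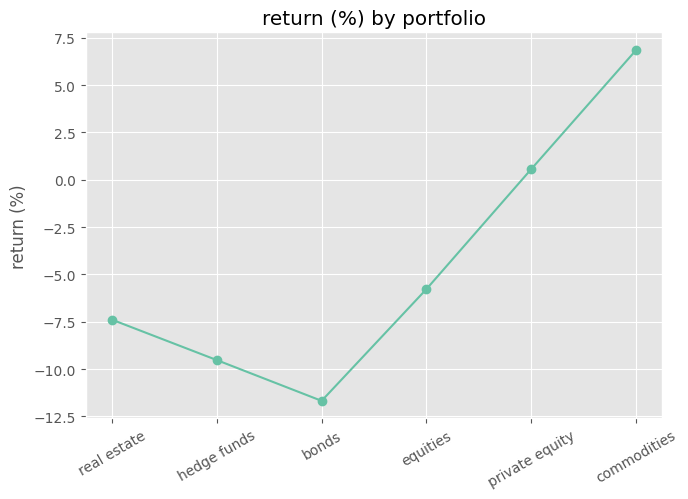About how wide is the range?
≈ 18

Max commodities ≈ 6, min bonds ≈ -12; range ≈ 18.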